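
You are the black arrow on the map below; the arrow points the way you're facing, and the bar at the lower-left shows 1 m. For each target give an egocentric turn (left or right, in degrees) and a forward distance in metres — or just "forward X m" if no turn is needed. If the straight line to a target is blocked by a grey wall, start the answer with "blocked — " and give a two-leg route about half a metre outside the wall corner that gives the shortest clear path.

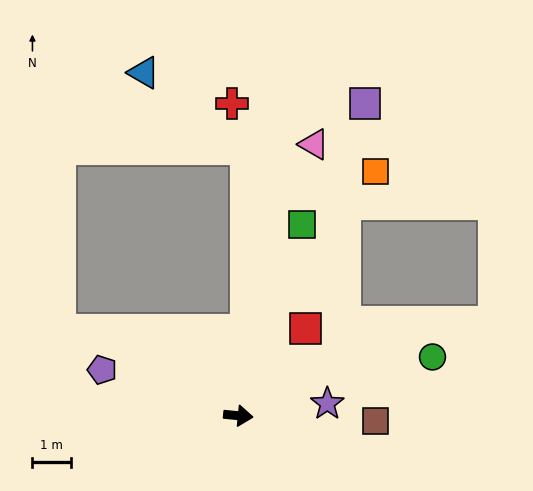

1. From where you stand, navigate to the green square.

turn left 77°, forward 5.3 m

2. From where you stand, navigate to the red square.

turn left 58°, forward 2.9 m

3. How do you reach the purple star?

turn left 13°, forward 2.3 m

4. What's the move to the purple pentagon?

turn left 167°, forward 3.8 m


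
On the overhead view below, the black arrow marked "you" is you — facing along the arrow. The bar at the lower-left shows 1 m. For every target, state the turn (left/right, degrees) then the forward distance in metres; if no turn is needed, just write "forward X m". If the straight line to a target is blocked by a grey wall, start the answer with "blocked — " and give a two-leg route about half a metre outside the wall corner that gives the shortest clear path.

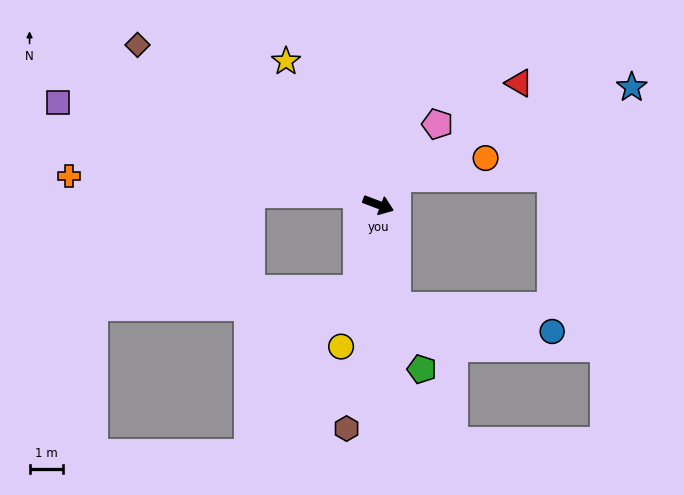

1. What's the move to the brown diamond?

turn left 167°, forward 8.6 m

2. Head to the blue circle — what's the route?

blocked — turn right 59°, forward 3.1 m, then turn left 70°, forward 4.7 m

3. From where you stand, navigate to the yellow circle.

turn right 84°, forward 4.4 m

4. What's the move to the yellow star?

turn left 144°, forward 5.1 m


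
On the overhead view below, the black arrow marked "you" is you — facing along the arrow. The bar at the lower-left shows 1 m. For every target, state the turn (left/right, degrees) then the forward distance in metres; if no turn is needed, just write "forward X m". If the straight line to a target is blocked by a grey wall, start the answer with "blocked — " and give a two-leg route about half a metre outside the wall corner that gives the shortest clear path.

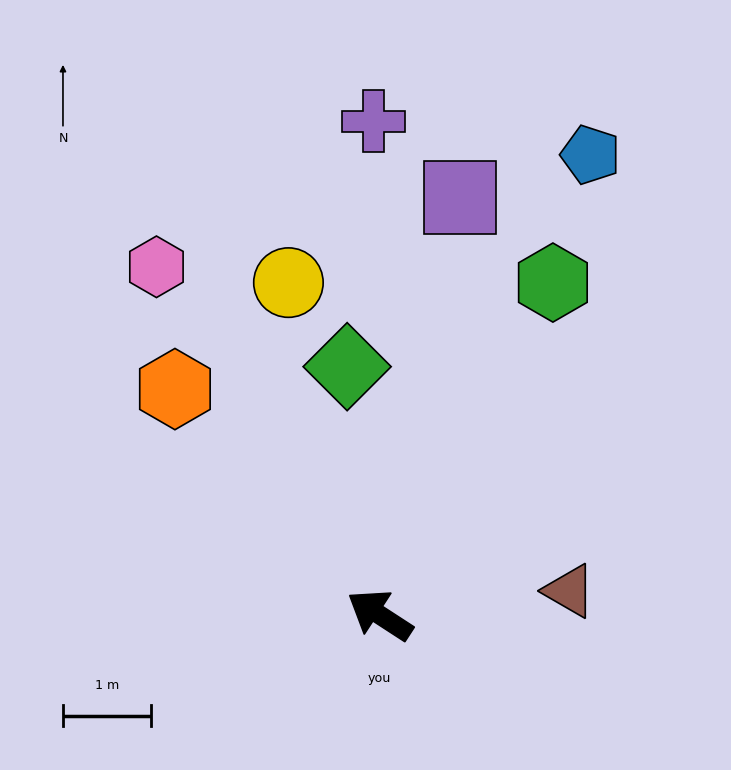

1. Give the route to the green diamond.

turn right 50°, forward 2.8 m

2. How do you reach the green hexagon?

turn right 85°, forward 4.2 m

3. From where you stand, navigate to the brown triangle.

turn right 140°, forward 2.2 m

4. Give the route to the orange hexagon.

turn right 15°, forward 3.5 m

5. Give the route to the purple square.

turn right 68°, forward 4.8 m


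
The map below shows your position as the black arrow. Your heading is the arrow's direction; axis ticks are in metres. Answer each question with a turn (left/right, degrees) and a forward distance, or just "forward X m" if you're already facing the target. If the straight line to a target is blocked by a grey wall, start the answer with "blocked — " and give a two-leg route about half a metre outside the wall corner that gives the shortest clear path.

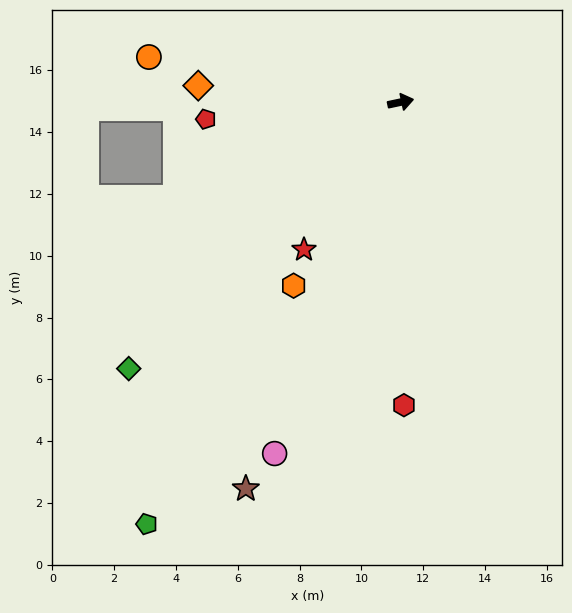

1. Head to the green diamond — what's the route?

turn right 148°, forward 12.3 m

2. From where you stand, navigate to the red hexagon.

turn right 101°, forward 9.8 m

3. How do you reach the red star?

turn right 135°, forward 5.7 m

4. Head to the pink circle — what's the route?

turn right 122°, forward 12.1 m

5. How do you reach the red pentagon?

turn left 173°, forward 6.3 m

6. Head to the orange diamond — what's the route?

turn left 163°, forward 6.6 m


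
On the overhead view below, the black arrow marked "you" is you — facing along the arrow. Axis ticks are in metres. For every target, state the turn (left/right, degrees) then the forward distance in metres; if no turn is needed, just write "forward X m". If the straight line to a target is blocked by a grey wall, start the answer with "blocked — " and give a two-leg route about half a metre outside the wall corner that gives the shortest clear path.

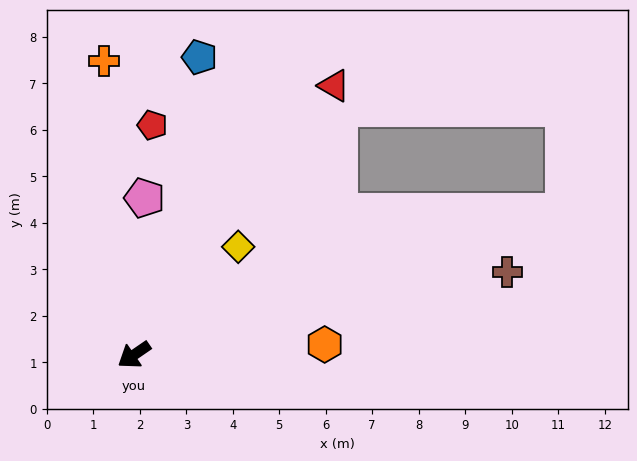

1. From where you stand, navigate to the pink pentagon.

turn right 128°, forward 3.4 m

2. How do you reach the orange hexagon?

turn left 149°, forward 4.1 m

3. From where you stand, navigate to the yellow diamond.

turn right 168°, forward 3.2 m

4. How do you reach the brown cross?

turn left 158°, forward 8.2 m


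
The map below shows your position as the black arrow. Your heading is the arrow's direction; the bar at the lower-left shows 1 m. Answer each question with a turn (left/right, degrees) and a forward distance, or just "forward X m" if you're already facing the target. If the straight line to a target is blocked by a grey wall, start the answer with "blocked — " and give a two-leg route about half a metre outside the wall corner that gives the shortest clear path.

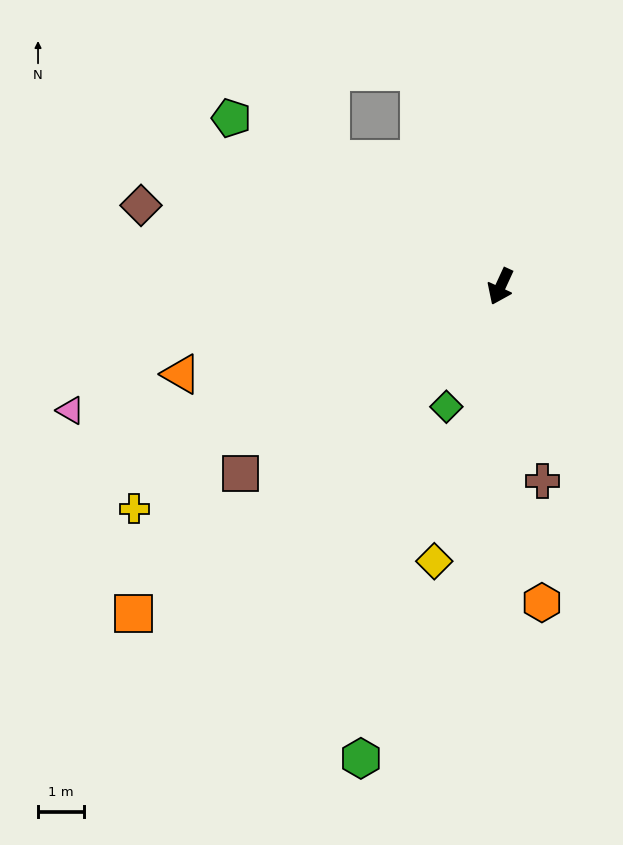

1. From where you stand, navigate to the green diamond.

forward 2.9 m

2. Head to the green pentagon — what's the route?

turn right 97°, forward 6.9 m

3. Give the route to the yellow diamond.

turn left 11°, forward 6.2 m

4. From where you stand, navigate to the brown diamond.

turn right 78°, forward 8.1 m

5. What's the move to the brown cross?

turn left 37°, forward 4.4 m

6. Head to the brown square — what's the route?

turn right 30°, forward 7.0 m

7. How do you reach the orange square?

turn right 24°, forward 10.7 m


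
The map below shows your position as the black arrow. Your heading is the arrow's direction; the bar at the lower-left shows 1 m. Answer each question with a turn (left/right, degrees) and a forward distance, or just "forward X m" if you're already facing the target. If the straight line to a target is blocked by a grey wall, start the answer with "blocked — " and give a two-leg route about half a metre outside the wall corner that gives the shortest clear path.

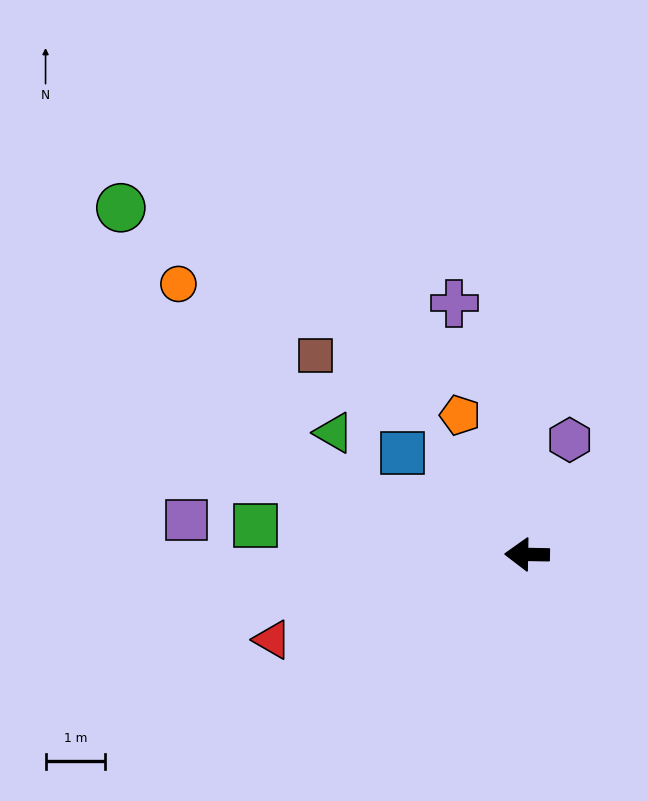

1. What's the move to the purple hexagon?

turn right 109°, forward 2.0 m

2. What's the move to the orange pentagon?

turn right 63°, forward 2.6 m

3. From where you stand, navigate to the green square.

turn right 5°, forward 4.6 m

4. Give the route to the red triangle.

turn left 20°, forward 4.5 m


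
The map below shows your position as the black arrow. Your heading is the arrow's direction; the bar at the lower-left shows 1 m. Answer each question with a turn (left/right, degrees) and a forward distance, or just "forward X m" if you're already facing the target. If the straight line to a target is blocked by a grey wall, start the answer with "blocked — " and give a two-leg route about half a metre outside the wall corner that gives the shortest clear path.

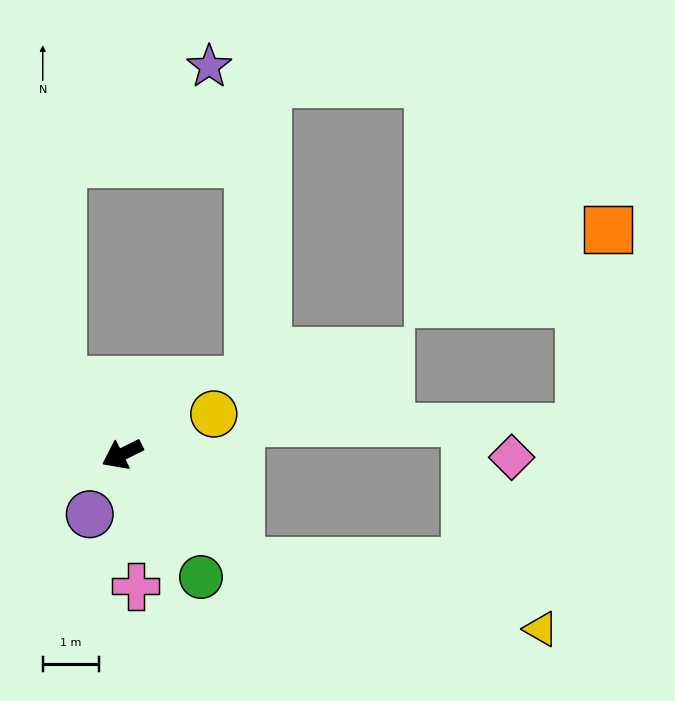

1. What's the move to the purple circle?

turn left 35°, forward 1.2 m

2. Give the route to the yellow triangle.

blocked — turn left 111°, forward 2.8 m, then turn left 30°, forward 5.5 m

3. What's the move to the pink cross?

turn left 69°, forward 2.4 m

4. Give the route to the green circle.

turn left 96°, forward 2.6 m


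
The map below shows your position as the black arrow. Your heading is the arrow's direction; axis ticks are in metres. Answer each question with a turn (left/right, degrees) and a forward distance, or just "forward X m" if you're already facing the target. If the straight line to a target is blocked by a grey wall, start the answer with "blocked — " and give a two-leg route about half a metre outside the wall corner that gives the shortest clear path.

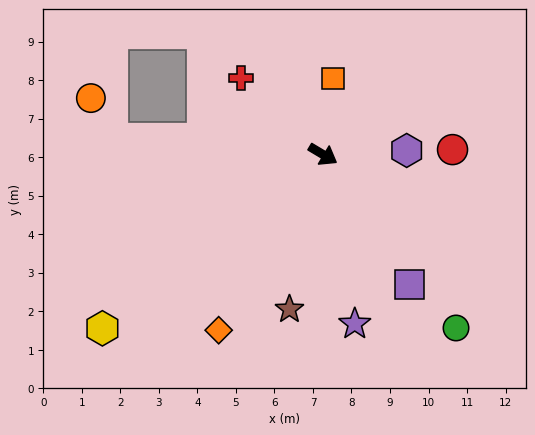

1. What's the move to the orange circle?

blocked — turn right 153°, forward 5.5 m, then turn right 60°, forward 1.2 m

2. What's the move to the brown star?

turn right 71°, forward 4.1 m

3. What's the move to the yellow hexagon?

turn right 111°, forward 7.3 m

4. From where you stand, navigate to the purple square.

turn right 26°, forward 4.0 m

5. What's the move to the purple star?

turn right 49°, forward 4.5 m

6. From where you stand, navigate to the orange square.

turn left 114°, forward 2.0 m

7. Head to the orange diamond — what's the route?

turn right 90°, forward 5.3 m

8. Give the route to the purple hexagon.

turn left 34°, forward 2.2 m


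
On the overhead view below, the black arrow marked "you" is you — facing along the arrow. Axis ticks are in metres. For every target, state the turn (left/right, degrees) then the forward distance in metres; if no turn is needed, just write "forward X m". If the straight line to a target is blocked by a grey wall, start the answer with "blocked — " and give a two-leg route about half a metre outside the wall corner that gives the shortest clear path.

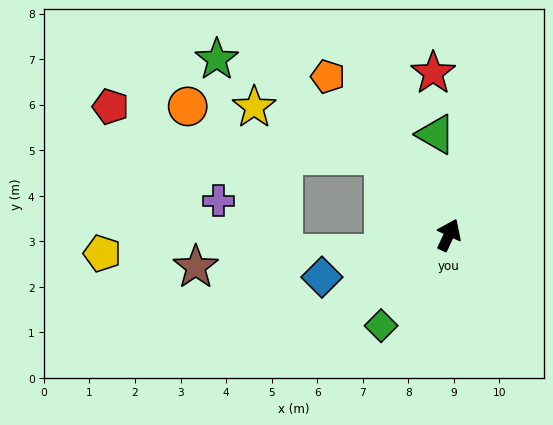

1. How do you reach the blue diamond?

turn left 133°, forward 2.9 m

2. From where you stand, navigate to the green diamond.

turn left 168°, forward 2.5 m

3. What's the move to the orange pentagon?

turn left 62°, forward 4.4 m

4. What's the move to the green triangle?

turn left 32°, forward 2.2 m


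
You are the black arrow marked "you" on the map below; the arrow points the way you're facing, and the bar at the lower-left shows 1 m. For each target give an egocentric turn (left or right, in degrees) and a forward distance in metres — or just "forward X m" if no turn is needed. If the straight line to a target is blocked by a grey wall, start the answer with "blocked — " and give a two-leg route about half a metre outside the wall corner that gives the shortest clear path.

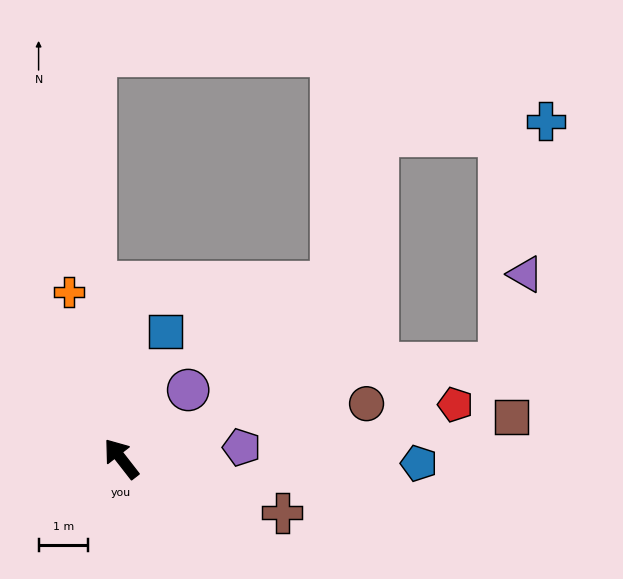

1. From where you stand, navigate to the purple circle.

turn right 82°, forward 1.9 m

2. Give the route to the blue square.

turn right 57°, forward 2.7 m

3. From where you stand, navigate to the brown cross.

turn right 146°, forward 3.4 m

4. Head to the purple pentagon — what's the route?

turn right 123°, forward 2.4 m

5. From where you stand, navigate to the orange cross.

turn right 20°, forward 3.5 m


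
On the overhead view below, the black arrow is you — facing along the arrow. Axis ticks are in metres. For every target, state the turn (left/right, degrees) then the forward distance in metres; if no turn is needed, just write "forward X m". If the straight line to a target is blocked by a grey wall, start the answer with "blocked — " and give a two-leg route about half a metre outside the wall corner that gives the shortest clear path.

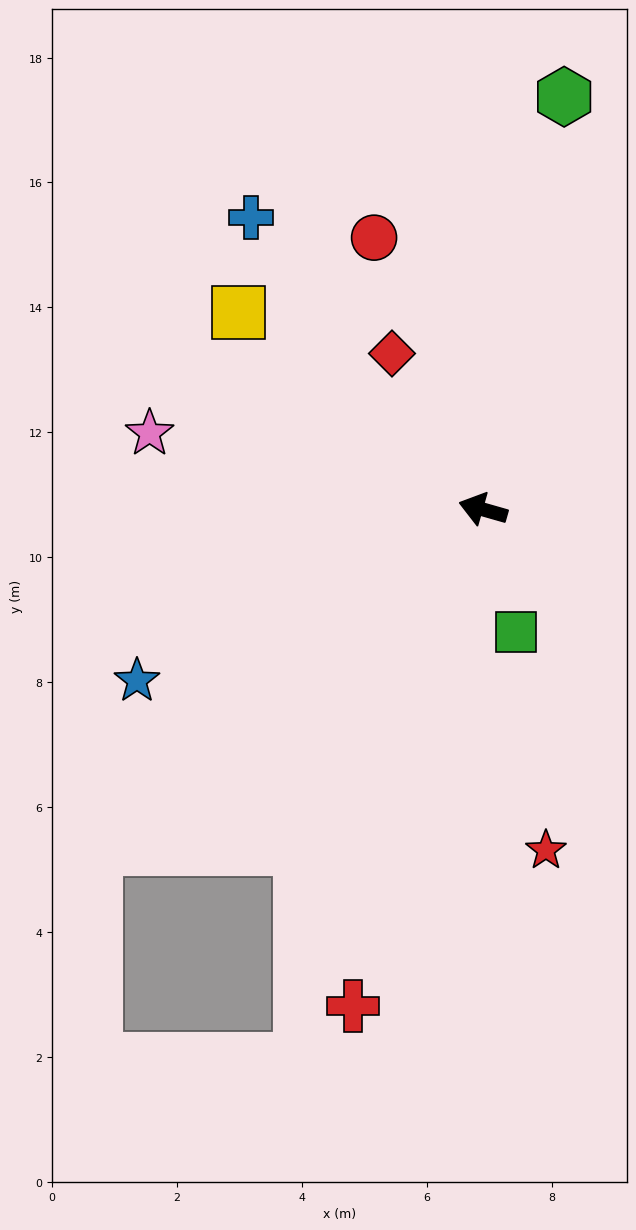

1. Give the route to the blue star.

turn left 42°, forward 6.2 m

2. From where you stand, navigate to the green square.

turn left 121°, forward 2.0 m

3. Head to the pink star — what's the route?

turn left 3°, forward 5.5 m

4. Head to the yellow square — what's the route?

turn right 23°, forward 5.0 m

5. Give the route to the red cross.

turn left 91°, forward 8.2 m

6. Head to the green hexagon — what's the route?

turn right 85°, forward 6.7 m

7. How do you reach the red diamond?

turn right 44°, forward 2.9 m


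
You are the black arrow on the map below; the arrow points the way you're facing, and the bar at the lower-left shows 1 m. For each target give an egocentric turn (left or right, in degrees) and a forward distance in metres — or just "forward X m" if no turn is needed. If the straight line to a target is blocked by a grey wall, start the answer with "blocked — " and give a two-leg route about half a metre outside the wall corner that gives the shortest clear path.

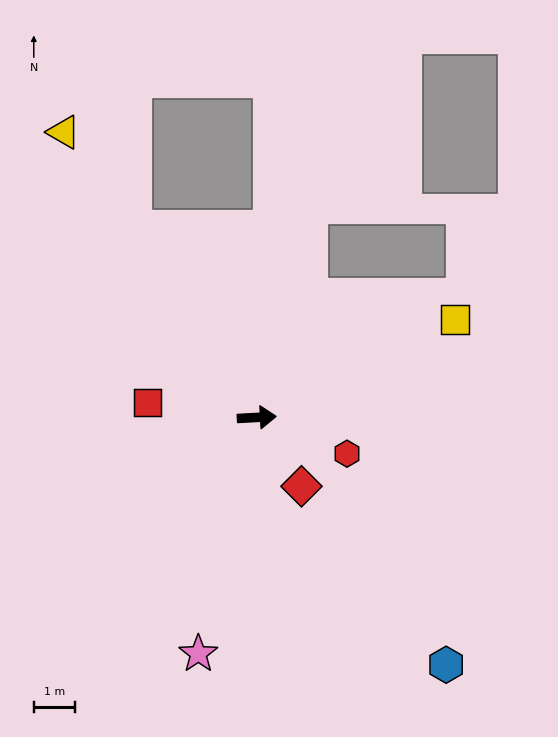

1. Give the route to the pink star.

turn right 107°, forward 5.9 m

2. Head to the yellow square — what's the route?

turn left 23°, forward 5.3 m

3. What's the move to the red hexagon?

turn right 25°, forward 2.3 m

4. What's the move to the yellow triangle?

turn left 121°, forward 8.3 m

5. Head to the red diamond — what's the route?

turn right 60°, forward 2.0 m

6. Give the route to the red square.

turn left 169°, forward 2.7 m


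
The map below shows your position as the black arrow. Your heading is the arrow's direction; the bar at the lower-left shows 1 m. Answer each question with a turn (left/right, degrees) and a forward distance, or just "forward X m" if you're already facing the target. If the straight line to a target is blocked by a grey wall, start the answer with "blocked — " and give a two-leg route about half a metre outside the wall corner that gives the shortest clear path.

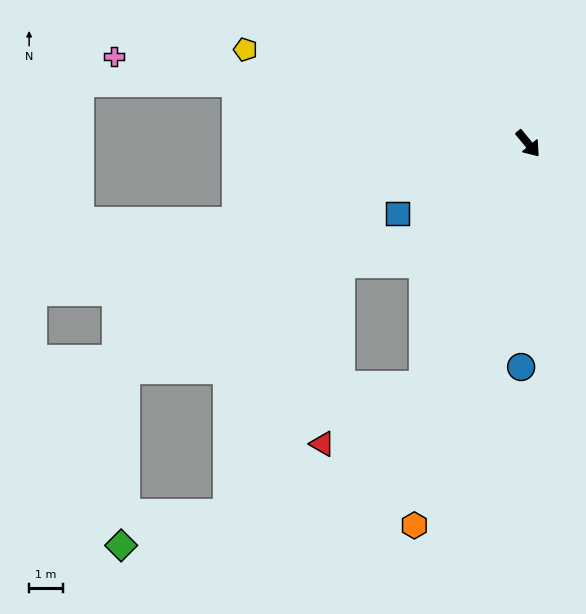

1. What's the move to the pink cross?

turn right 141°, forward 12.5 m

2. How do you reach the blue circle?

turn right 41°, forward 6.6 m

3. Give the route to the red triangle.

blocked — turn right 63°, forward 7.8 m, then turn right 36°, forward 3.5 m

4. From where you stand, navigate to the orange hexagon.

turn right 56°, forward 11.8 m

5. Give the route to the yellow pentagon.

turn right 148°, forward 8.8 m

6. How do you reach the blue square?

turn right 101°, forward 4.4 m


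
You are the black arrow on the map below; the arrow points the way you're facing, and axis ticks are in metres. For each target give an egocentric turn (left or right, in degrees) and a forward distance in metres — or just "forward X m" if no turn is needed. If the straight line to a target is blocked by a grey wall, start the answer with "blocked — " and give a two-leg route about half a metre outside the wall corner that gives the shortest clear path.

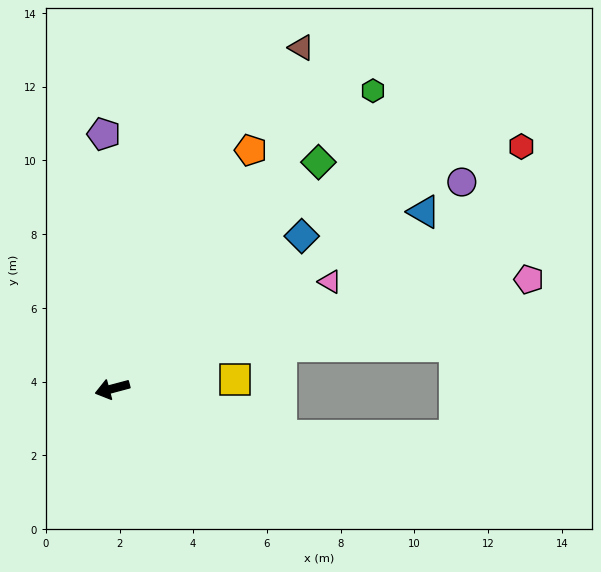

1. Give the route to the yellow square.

turn left 169°, forward 3.3 m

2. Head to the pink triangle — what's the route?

turn right 169°, forward 6.6 m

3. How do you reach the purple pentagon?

turn right 103°, forward 6.9 m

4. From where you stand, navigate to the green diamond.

turn right 147°, forward 8.3 m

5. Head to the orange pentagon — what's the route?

turn right 135°, forward 7.5 m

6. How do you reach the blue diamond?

turn right 156°, forward 6.6 m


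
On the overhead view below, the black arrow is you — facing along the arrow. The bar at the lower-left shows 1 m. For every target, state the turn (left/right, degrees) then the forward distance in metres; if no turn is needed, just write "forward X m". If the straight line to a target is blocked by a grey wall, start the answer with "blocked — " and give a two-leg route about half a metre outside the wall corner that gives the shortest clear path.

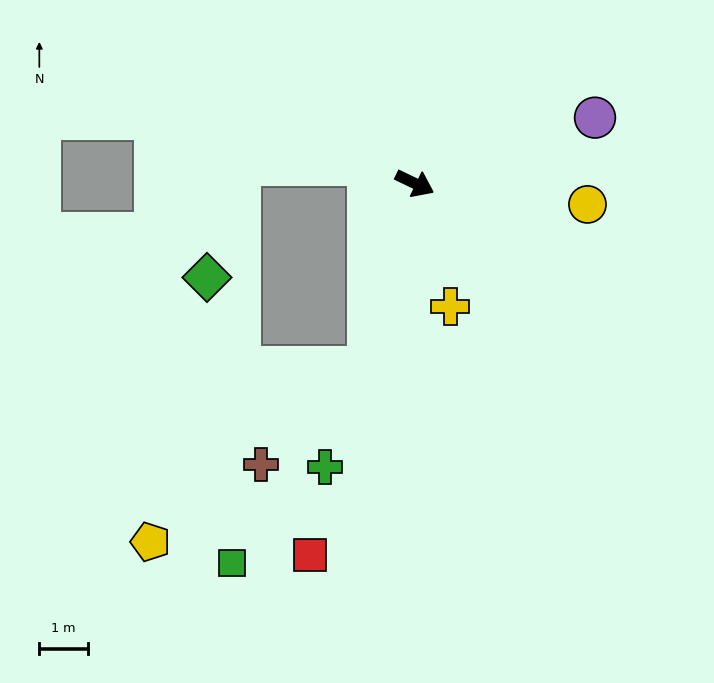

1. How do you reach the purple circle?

turn left 46°, forward 4.0 m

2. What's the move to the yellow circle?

turn left 19°, forward 3.6 m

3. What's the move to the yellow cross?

turn right 48°, forward 2.6 m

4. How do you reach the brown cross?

blocked — turn right 79°, forward 3.9 m, then turn right 33°, forward 3.0 m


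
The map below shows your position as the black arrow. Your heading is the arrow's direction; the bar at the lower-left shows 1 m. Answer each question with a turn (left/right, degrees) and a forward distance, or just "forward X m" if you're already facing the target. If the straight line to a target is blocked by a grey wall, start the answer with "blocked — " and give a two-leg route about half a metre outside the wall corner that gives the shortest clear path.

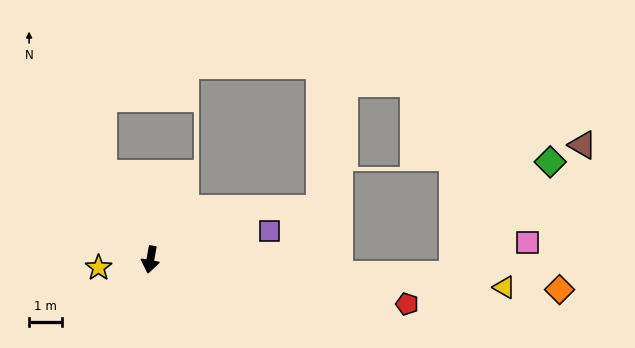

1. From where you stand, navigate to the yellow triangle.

turn left 96°, forward 10.8 m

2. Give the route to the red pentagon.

turn left 90°, forward 8.0 m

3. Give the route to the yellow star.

turn right 71°, forward 1.6 m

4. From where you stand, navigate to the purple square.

turn left 114°, forward 3.7 m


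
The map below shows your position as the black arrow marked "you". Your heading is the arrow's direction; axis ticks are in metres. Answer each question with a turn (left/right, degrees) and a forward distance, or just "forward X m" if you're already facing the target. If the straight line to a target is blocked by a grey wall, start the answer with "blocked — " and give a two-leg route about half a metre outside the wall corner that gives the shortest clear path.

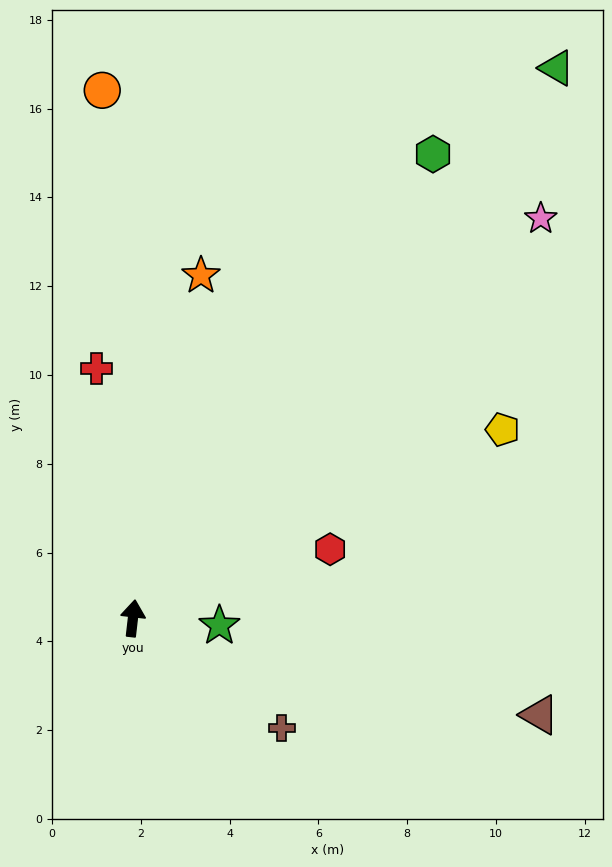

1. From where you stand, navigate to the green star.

turn right 88°, forward 2.0 m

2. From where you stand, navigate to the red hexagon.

turn right 64°, forward 4.7 m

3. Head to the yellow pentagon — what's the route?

turn right 56°, forward 9.3 m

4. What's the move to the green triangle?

turn right 31°, forward 15.6 m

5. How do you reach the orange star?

turn right 5°, forward 7.9 m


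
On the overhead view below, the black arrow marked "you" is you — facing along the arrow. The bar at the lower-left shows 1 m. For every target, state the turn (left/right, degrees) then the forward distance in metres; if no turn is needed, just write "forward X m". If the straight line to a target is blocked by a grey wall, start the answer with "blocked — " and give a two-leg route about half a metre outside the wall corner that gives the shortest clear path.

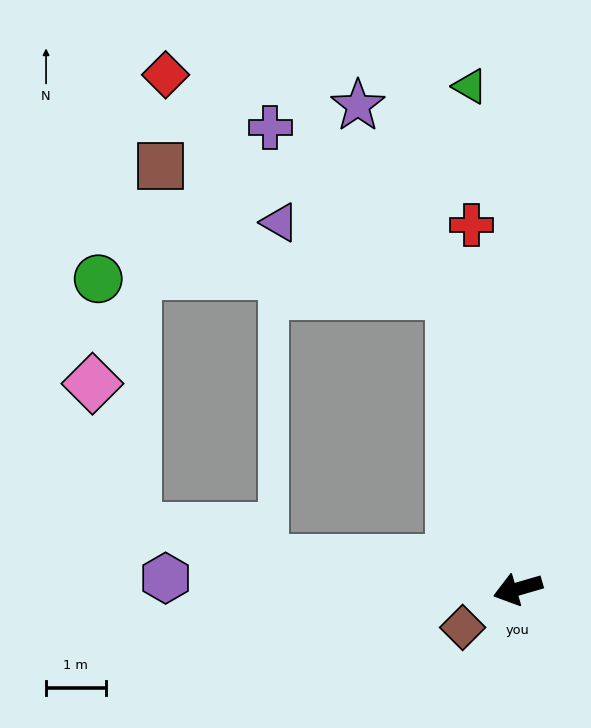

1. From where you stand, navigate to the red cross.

turn right 99°, forward 6.1 m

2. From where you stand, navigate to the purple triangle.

blocked — turn right 93°, forward 5.1 m, then turn left 54°, forward 3.1 m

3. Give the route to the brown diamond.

turn left 19°, forward 1.1 m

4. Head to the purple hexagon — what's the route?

turn right 18°, forward 5.9 m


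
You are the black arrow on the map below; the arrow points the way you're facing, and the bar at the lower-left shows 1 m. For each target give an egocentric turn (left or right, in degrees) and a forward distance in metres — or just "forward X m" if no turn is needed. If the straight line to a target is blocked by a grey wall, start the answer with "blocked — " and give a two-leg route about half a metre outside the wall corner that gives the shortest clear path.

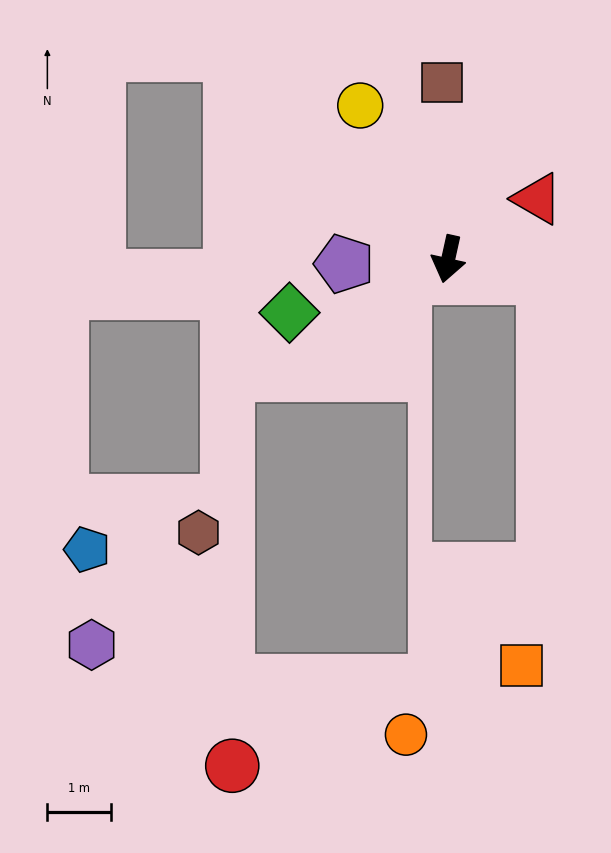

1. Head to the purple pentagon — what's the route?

turn right 75°, forward 1.6 m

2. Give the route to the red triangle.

turn left 137°, forward 1.7 m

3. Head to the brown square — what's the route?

turn right 165°, forward 2.8 m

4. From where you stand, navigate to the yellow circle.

turn right 138°, forward 2.8 m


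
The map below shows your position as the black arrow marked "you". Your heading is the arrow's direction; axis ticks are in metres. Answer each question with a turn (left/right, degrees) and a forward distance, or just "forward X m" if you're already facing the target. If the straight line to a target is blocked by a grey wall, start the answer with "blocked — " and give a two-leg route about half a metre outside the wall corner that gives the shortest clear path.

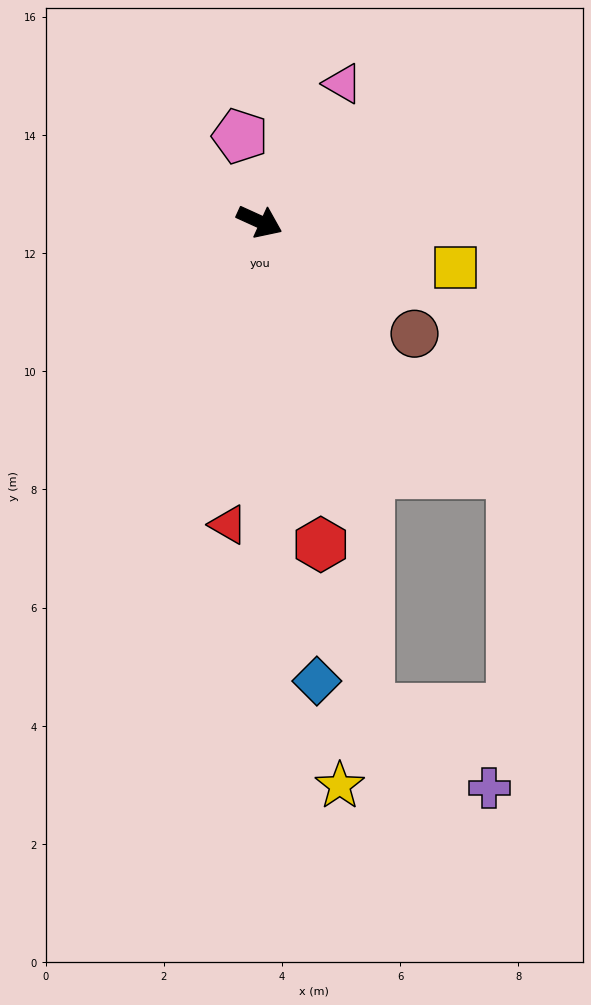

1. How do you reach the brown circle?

turn right 11°, forward 3.2 m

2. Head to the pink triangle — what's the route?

turn left 83°, forward 2.7 m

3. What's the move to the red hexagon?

turn right 55°, forward 5.6 m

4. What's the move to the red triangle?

turn right 71°, forward 5.2 m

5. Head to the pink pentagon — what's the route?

turn left 127°, forward 1.5 m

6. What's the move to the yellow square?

turn left 11°, forward 3.4 m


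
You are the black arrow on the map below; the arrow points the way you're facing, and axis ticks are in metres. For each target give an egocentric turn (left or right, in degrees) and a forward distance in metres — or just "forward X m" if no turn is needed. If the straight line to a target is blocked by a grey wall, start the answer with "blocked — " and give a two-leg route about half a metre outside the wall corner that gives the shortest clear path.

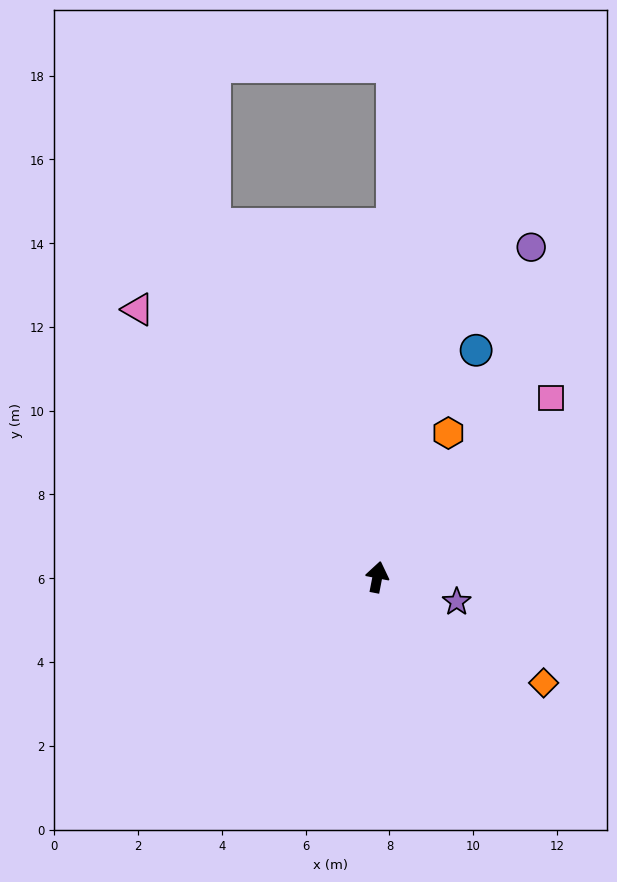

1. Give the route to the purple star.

turn right 96°, forward 2.0 m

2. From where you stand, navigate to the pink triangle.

turn left 53°, forward 8.6 m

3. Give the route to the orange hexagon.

turn right 15°, forward 3.8 m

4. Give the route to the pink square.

turn right 33°, forward 6.0 m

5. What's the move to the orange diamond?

turn right 112°, forward 4.7 m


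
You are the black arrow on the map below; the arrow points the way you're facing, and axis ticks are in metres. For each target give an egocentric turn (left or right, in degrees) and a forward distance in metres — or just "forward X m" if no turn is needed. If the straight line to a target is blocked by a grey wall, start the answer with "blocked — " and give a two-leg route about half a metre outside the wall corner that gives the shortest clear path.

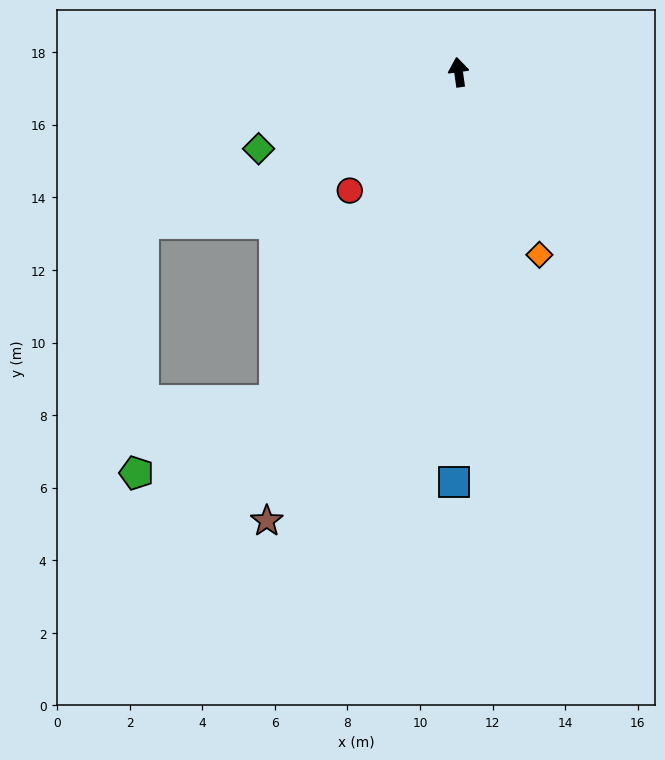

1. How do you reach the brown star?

turn left 149°, forward 13.4 m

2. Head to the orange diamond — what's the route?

turn right 164°, forward 5.5 m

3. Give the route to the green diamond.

turn left 103°, forward 5.9 m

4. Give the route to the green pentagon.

blocked — turn left 143°, forward 10.4 m, then turn right 33°, forward 4.3 m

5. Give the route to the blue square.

turn left 171°, forward 11.3 m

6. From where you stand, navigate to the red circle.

turn left 130°, forward 4.4 m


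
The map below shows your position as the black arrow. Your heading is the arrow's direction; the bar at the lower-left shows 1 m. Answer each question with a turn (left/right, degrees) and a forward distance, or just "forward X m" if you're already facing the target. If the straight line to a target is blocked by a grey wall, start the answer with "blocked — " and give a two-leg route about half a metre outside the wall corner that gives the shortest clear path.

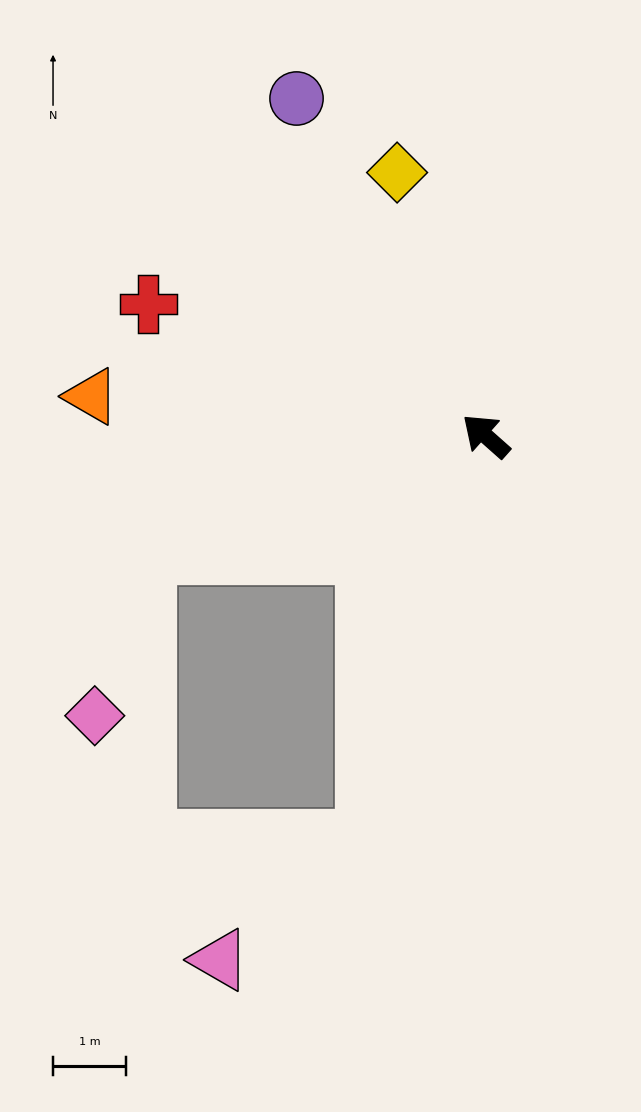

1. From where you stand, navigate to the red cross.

turn left 20°, forward 4.9 m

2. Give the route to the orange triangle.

turn left 36°, forward 5.4 m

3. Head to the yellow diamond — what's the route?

turn right 30°, forward 3.8 m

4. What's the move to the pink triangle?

blocked — turn left 115°, forward 5.8 m, then turn right 35°, forward 2.6 m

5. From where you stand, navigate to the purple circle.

turn right 19°, forward 5.3 m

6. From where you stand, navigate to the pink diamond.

blocked — turn left 61°, forward 4.9 m, then turn left 53°, forward 2.3 m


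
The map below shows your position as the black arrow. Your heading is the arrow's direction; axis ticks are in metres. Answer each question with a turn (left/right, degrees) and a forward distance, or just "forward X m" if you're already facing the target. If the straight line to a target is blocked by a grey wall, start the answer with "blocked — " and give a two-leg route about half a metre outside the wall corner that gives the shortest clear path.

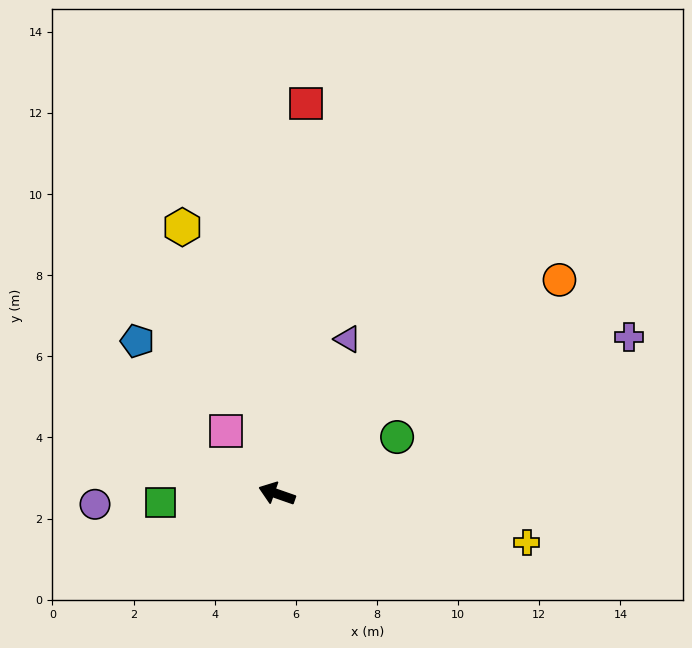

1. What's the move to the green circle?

turn right 135°, forward 3.3 m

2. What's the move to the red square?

turn right 75°, forward 9.6 m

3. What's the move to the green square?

turn left 23°, forward 2.9 m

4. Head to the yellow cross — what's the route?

turn right 172°, forward 6.3 m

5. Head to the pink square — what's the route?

turn right 32°, forward 2.0 m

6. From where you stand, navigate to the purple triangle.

turn right 95°, forward 4.2 m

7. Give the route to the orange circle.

turn right 124°, forward 8.7 m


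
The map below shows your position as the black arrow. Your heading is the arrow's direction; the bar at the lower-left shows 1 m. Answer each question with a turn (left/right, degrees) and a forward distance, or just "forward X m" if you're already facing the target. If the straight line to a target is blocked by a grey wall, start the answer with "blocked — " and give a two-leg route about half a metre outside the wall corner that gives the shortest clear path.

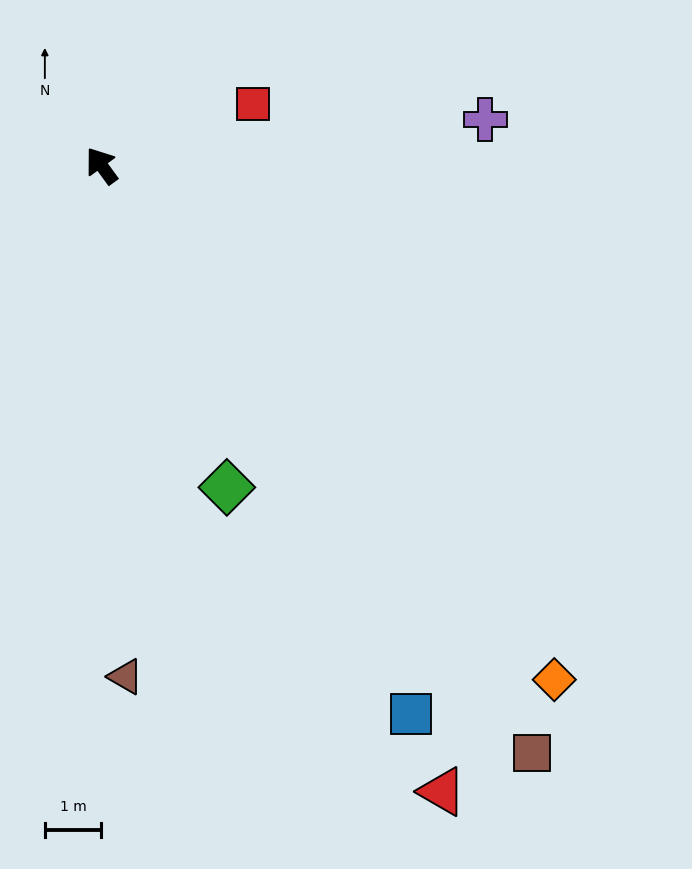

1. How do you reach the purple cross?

turn right 119°, forward 6.9 m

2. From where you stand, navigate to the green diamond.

turn left 165°, forward 6.1 m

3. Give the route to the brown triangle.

turn left 147°, forward 9.1 m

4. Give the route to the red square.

turn right 104°, forward 2.9 m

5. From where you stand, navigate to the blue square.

turn left 173°, forward 11.2 m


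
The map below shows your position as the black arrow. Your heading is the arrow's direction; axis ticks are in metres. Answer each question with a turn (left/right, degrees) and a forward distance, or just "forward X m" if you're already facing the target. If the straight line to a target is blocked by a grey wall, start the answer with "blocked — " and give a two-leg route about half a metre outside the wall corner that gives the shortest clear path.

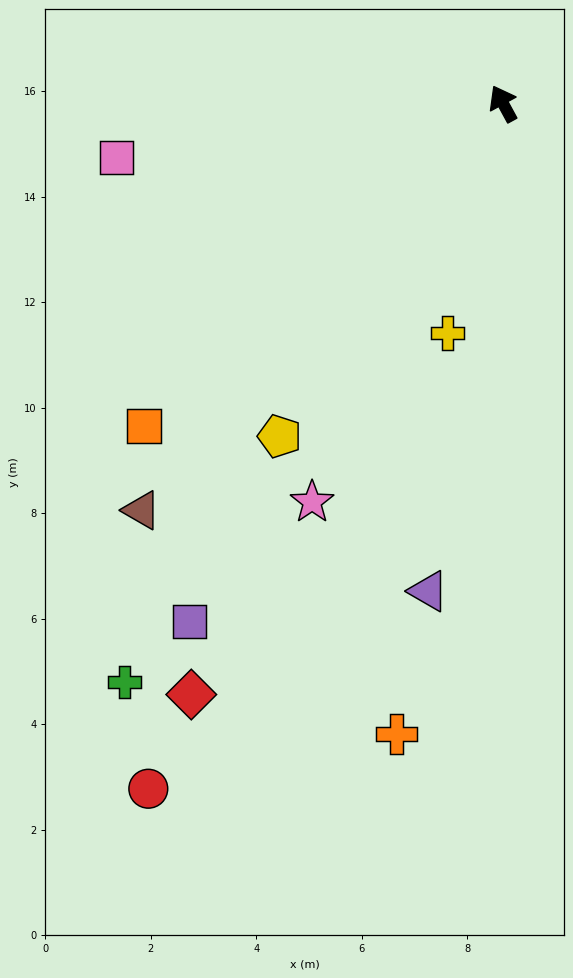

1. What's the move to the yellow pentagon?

turn left 118°, forward 7.6 m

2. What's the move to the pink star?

turn left 126°, forward 8.4 m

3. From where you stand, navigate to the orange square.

turn left 103°, forward 9.1 m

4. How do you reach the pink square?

turn left 69°, forward 7.4 m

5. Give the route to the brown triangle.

turn left 110°, forward 10.3 m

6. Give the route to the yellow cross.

turn left 138°, forward 4.5 m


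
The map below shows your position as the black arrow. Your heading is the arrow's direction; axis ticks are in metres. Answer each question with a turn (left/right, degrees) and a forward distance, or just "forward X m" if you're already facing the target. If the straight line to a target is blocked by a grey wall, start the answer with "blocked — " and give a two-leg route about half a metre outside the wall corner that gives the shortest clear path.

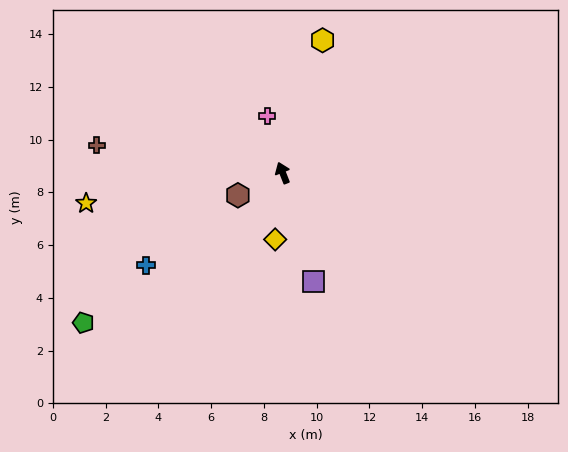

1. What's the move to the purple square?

turn left 174°, forward 4.3 m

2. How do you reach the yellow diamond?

turn left 152°, forward 2.5 m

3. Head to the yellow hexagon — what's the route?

turn right 38°, forward 5.2 m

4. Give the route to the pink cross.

turn right 6°, forward 2.2 m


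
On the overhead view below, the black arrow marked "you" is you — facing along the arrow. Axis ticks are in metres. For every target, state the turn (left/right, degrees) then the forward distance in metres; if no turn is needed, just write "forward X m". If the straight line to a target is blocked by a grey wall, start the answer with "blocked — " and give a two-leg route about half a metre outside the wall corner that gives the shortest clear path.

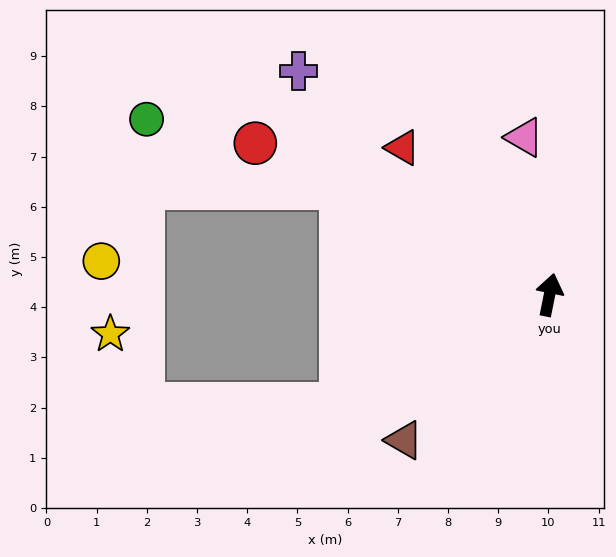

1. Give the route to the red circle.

turn left 74°, forward 6.6 m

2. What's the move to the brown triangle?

turn left 146°, forward 4.1 m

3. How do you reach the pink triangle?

turn left 20°, forward 3.2 m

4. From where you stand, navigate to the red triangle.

turn left 56°, forward 4.1 m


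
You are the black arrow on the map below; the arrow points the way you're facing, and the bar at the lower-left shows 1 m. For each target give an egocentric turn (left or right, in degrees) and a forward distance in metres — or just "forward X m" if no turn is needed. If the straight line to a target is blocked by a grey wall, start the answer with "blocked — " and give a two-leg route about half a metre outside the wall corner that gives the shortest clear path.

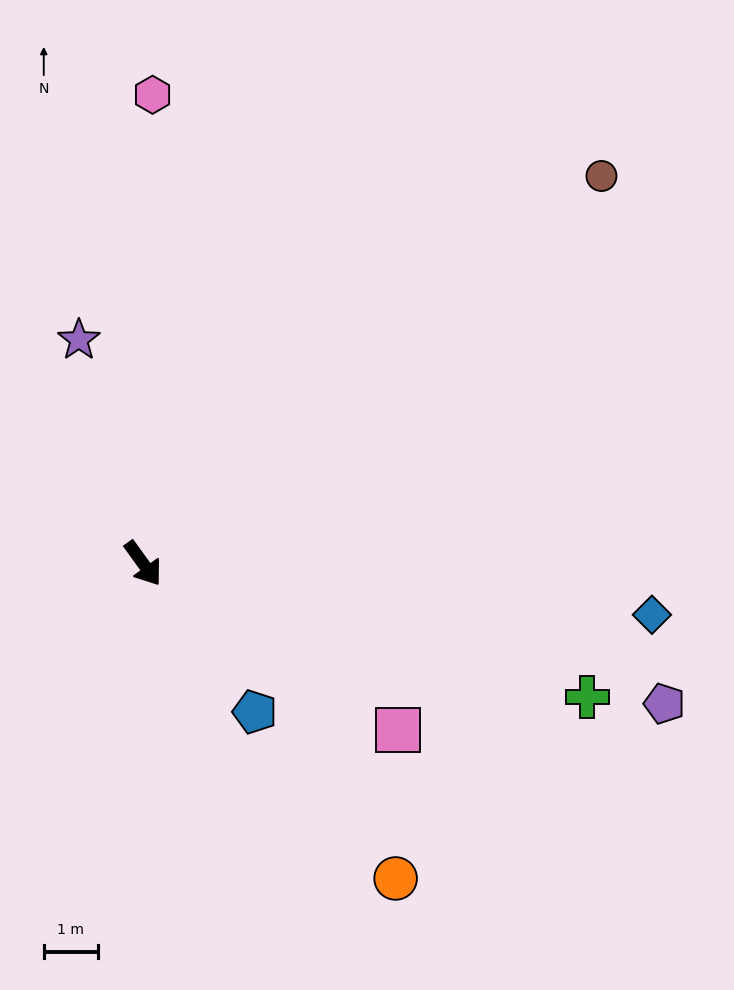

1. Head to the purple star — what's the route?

turn left 160°, forward 4.3 m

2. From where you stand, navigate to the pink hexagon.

turn left 143°, forward 8.6 m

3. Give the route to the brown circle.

turn left 94°, forward 11.1 m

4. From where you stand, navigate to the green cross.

turn left 37°, forward 8.5 m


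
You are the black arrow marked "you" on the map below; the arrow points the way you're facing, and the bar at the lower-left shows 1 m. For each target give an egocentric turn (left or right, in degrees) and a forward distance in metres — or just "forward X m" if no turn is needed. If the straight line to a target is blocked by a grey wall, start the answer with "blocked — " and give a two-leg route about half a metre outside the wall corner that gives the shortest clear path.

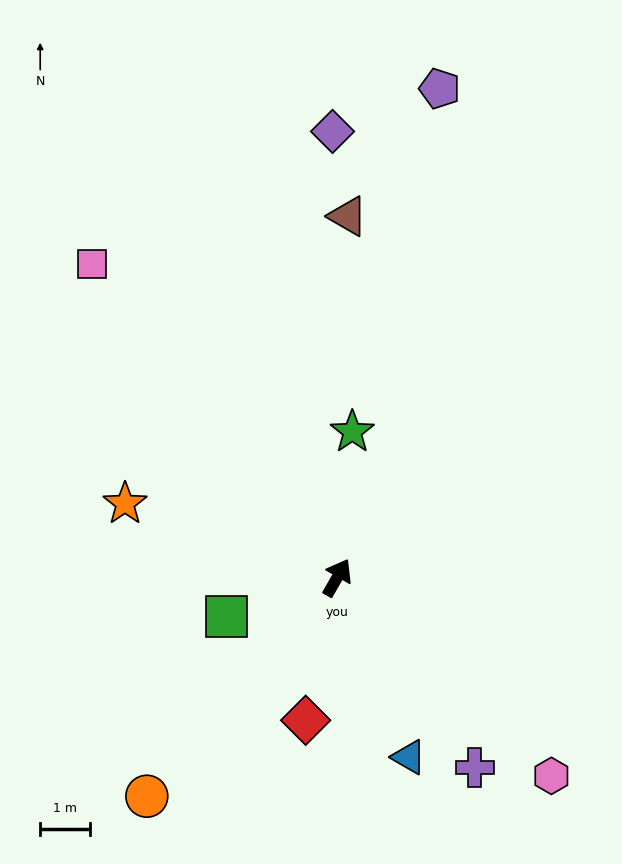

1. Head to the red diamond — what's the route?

turn right 163°, forward 2.9 m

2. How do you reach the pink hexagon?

turn right 103°, forward 5.8 m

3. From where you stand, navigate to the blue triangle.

turn right 128°, forward 3.8 m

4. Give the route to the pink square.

turn left 68°, forward 7.9 m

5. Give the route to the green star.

turn left 24°, forward 2.9 m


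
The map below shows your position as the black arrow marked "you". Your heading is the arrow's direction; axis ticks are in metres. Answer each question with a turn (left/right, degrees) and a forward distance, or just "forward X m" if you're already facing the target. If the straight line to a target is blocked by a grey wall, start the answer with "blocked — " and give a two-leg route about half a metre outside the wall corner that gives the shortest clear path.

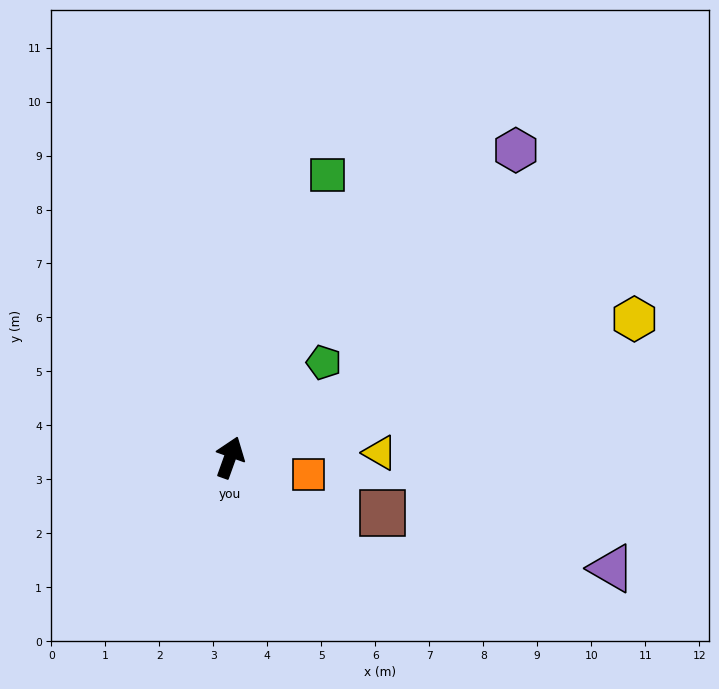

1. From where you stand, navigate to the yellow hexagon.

turn right 51°, forward 7.9 m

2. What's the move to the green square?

forward 5.5 m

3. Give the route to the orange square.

turn right 83°, forward 1.5 m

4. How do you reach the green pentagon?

turn right 25°, forward 2.5 m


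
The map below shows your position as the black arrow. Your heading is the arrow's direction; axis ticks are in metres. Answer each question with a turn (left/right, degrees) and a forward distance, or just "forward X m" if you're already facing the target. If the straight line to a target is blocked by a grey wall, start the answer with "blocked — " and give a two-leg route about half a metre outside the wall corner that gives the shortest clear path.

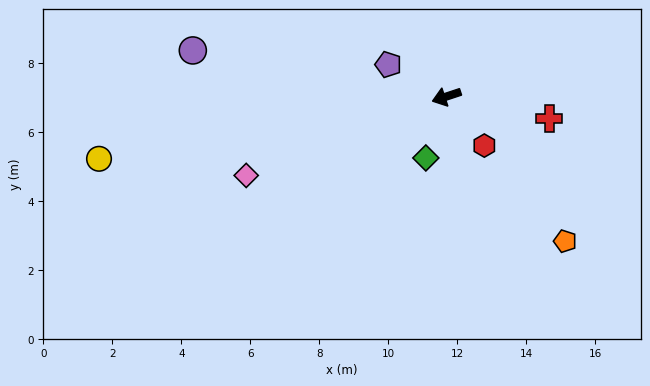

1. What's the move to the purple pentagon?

turn right 47°, forward 1.9 m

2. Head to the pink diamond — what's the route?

turn left 3°, forward 6.2 m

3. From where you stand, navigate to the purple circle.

turn right 29°, forward 7.5 m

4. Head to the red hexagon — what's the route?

turn left 109°, forward 1.8 m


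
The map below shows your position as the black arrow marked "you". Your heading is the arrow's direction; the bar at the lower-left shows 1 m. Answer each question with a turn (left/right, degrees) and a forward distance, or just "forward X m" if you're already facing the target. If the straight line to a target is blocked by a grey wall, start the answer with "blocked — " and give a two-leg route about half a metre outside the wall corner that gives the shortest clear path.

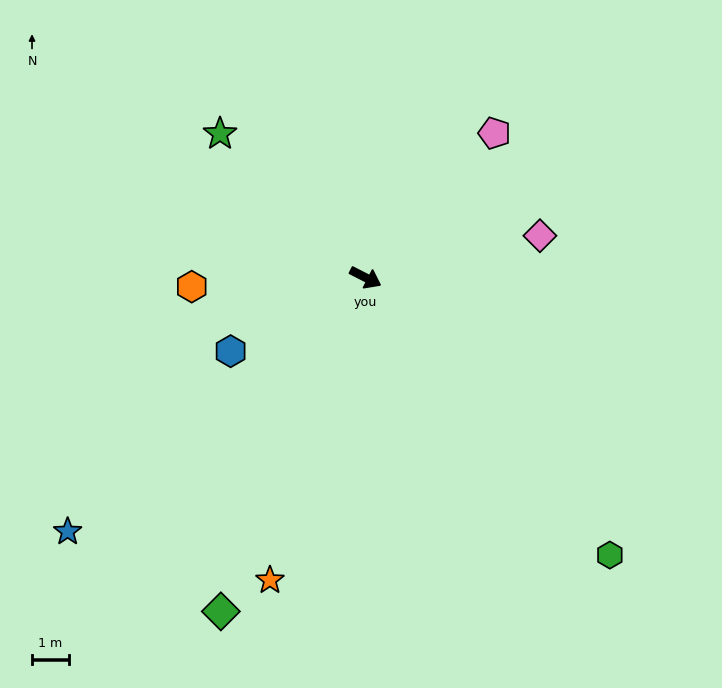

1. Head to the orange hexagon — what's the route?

turn right 150°, forward 4.8 m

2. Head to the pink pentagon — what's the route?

turn left 75°, forward 5.3 m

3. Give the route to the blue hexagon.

turn right 124°, forward 4.2 m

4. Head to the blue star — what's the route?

turn right 113°, forward 10.7 m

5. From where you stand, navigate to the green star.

turn left 162°, forward 5.6 m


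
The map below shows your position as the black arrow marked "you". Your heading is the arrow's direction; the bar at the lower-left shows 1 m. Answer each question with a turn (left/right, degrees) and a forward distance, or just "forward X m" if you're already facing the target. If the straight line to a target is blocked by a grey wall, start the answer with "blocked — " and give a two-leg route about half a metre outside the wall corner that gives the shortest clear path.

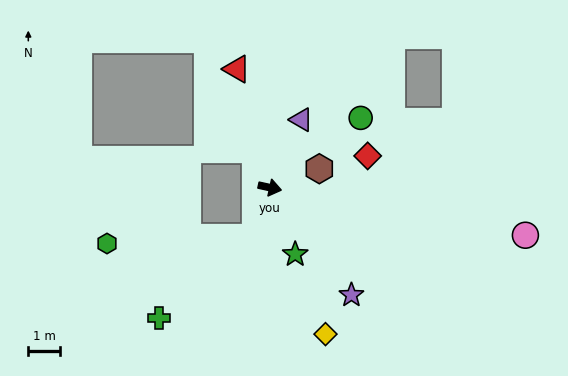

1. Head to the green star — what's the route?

turn right 57°, forward 2.3 m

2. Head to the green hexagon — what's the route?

blocked — turn right 94°, forward 1.7 m, then turn right 71°, forward 4.7 m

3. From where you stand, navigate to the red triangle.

turn left 118°, forward 3.9 m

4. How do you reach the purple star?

turn right 40°, forward 4.3 m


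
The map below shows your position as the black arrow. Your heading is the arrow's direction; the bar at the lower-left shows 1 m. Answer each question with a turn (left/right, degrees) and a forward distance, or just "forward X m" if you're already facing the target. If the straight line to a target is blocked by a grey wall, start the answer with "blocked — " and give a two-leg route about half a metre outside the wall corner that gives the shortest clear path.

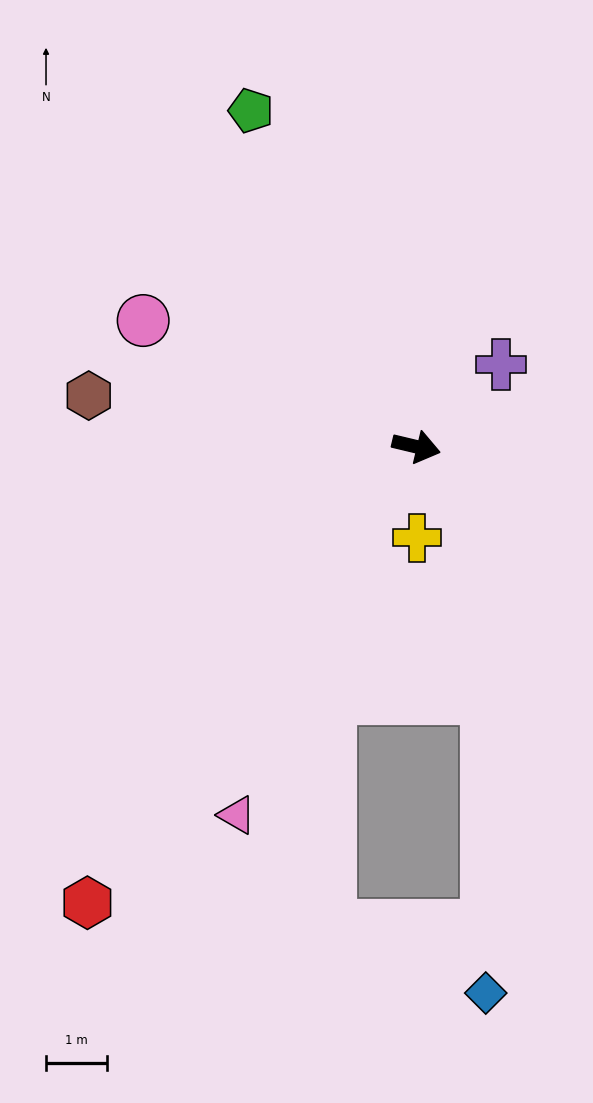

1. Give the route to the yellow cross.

turn right 76°, forward 1.5 m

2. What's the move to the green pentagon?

turn left 130°, forward 6.1 m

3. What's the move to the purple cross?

turn left 58°, forward 1.9 m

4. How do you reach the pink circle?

turn left 169°, forward 4.9 m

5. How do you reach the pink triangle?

turn right 103°, forward 6.7 m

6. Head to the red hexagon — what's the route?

turn right 112°, forward 9.2 m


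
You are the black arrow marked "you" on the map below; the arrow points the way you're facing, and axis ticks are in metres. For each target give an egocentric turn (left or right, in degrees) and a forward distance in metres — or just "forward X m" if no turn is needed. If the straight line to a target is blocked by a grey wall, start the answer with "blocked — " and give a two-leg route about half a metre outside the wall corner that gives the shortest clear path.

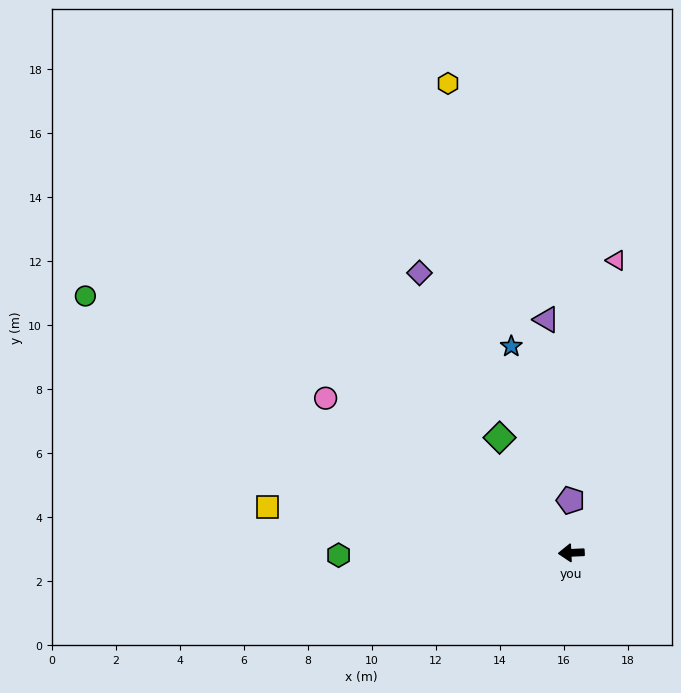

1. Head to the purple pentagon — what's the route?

turn right 92°, forward 1.6 m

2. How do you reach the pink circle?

turn right 35°, forward 9.1 m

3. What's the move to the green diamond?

turn right 61°, forward 4.2 m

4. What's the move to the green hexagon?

turn right 2°, forward 7.3 m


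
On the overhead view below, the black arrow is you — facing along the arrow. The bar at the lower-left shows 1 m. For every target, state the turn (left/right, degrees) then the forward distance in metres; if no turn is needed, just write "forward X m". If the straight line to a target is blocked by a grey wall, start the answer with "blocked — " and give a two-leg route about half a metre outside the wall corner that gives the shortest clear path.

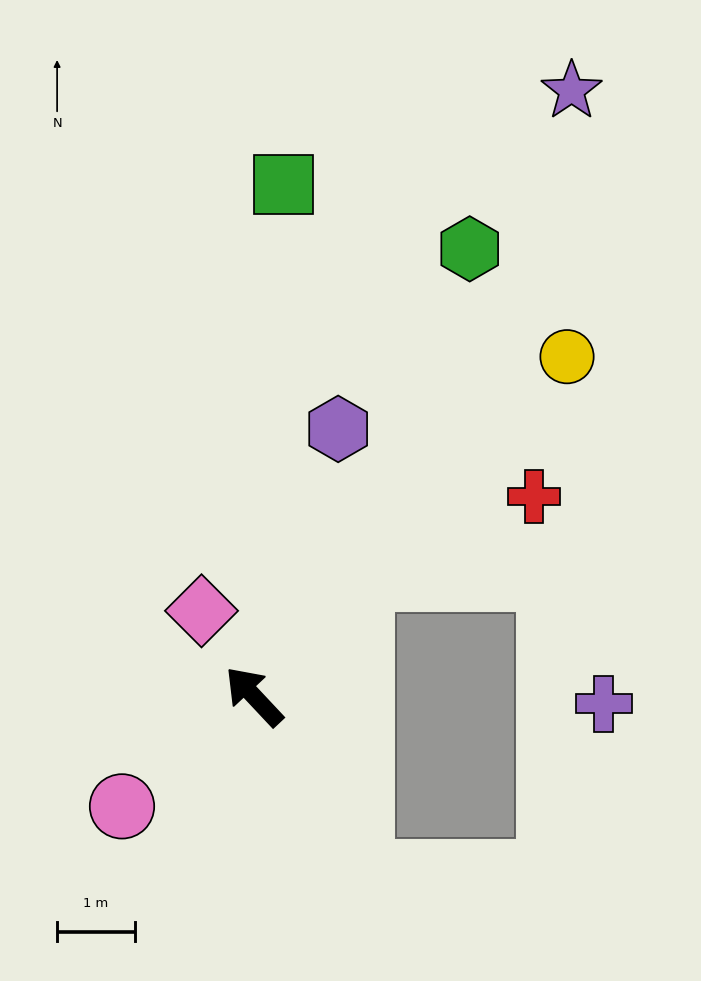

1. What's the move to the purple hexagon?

turn right 61°, forward 3.6 m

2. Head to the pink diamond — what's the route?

turn right 12°, forward 1.3 m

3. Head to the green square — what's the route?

turn right 46°, forward 6.6 m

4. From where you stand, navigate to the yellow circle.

turn right 86°, forward 5.9 m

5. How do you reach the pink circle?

turn left 87°, forward 2.2 m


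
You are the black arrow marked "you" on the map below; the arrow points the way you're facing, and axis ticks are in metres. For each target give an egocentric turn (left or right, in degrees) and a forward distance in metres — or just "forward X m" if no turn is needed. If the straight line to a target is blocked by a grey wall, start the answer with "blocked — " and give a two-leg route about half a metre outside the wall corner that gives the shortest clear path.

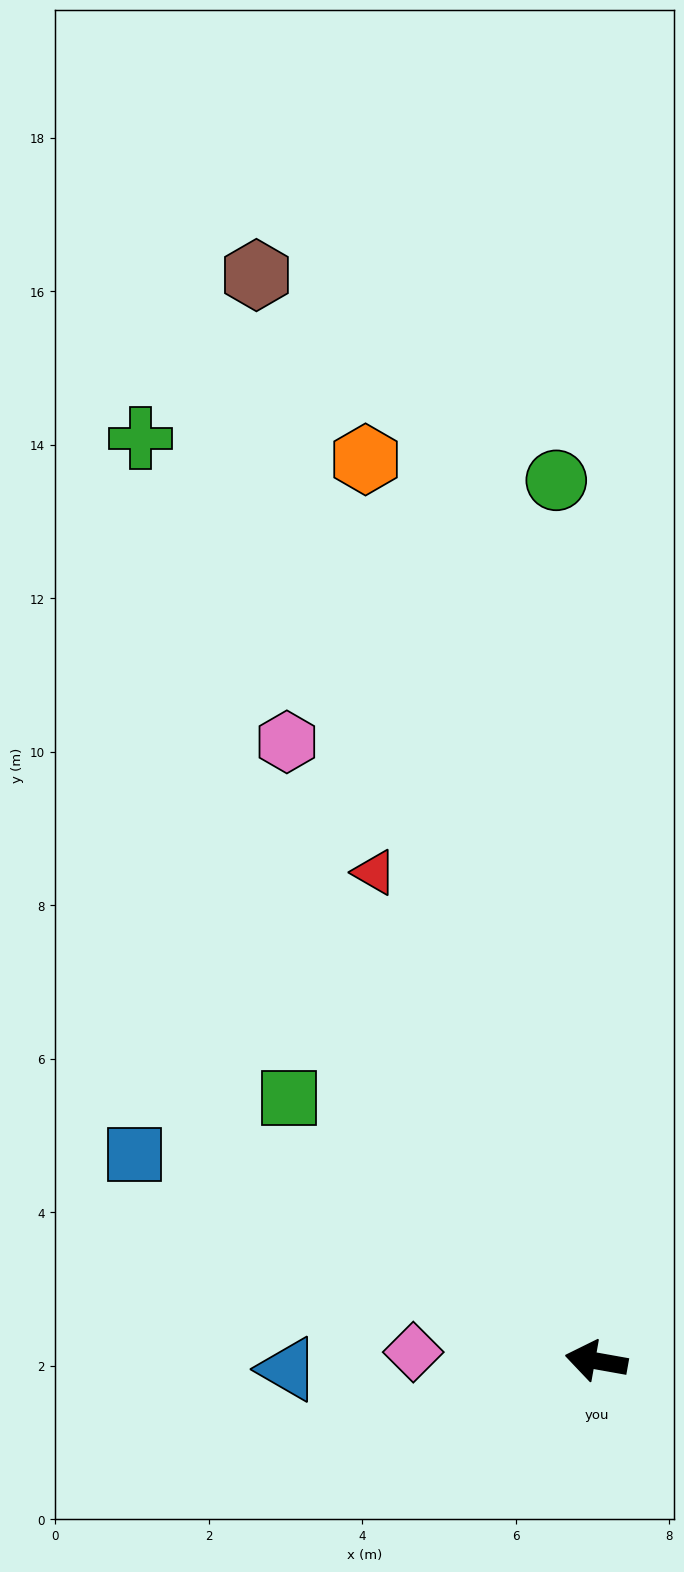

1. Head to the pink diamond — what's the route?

turn left 7°, forward 2.4 m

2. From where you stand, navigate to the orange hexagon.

turn right 66°, forward 12.1 m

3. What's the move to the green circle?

turn right 77°, forward 11.5 m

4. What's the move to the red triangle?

turn right 55°, forward 7.0 m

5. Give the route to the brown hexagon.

turn right 63°, forward 14.8 m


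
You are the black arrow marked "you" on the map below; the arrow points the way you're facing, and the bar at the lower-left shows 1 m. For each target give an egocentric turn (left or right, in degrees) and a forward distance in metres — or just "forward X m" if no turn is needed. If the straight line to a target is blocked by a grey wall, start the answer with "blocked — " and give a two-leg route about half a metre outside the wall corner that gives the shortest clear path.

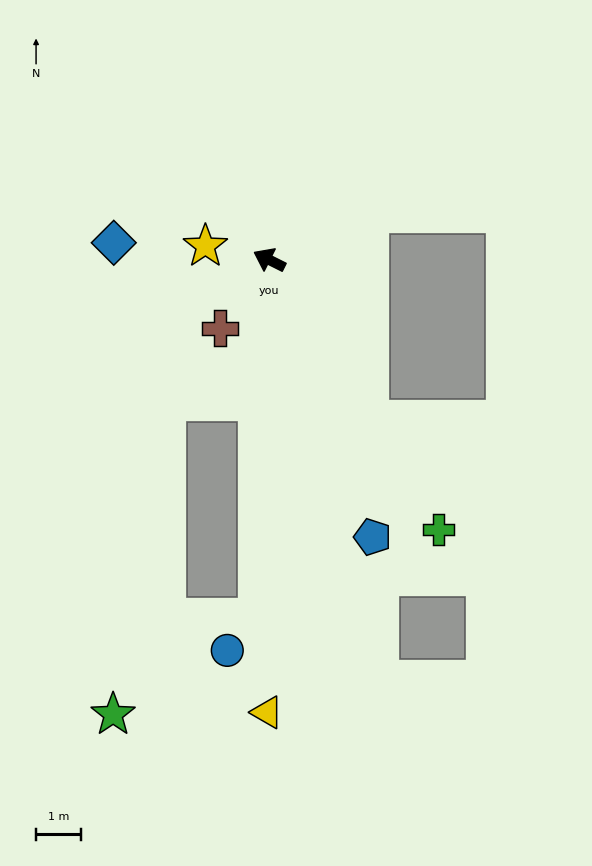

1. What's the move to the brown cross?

turn left 81°, forward 1.9 m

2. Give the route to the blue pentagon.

turn left 137°, forward 6.5 m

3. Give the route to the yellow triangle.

turn left 116°, forward 10.0 m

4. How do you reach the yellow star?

turn left 14°, forward 1.4 m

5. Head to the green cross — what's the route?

turn left 149°, forward 7.0 m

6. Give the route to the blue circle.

blocked — turn left 115°, forward 7.9 m, then turn right 41°, forward 1.0 m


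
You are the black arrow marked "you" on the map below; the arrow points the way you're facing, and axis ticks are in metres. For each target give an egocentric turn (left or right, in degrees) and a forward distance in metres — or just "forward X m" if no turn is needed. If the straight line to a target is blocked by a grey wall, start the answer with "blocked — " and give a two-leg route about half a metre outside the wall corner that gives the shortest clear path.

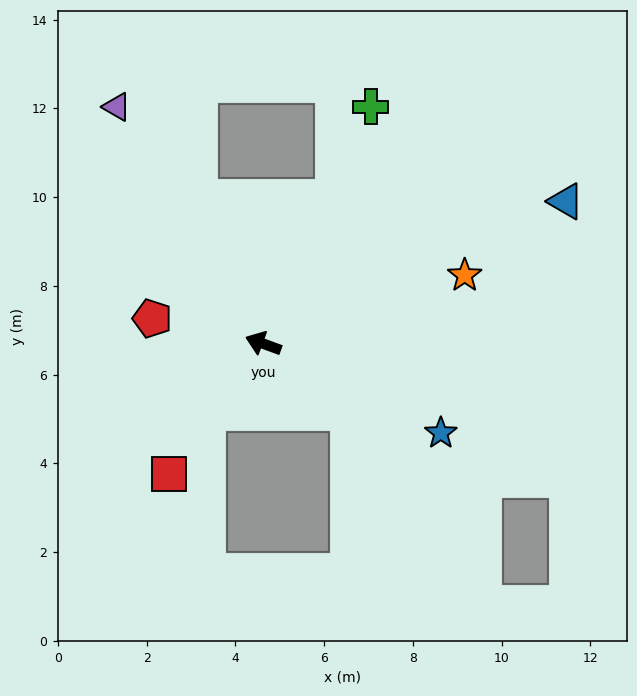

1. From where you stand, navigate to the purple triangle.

turn right 38°, forward 6.3 m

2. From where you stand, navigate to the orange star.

turn right 141°, forward 4.8 m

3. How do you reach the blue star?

turn left 173°, forward 4.5 m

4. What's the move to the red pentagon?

turn left 7°, forward 2.6 m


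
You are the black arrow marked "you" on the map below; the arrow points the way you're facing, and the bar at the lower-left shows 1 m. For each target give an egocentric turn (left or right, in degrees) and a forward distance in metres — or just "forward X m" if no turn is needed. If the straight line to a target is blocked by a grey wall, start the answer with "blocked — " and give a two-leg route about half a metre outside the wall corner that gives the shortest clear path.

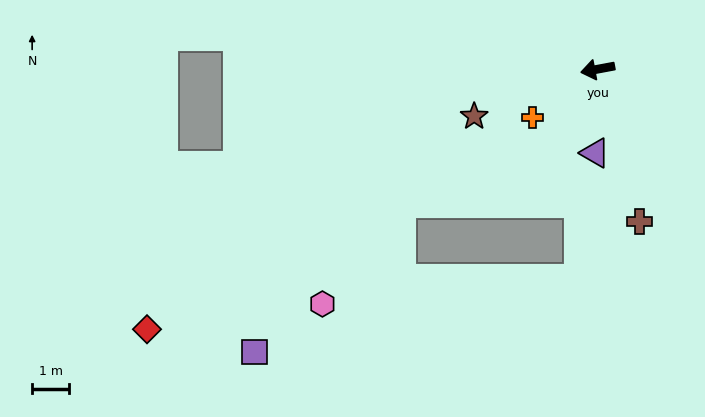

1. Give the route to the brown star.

turn left 10°, forward 3.6 m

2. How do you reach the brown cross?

turn left 95°, forward 4.3 m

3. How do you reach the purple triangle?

turn left 78°, forward 2.3 m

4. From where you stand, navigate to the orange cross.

turn left 26°, forward 2.2 m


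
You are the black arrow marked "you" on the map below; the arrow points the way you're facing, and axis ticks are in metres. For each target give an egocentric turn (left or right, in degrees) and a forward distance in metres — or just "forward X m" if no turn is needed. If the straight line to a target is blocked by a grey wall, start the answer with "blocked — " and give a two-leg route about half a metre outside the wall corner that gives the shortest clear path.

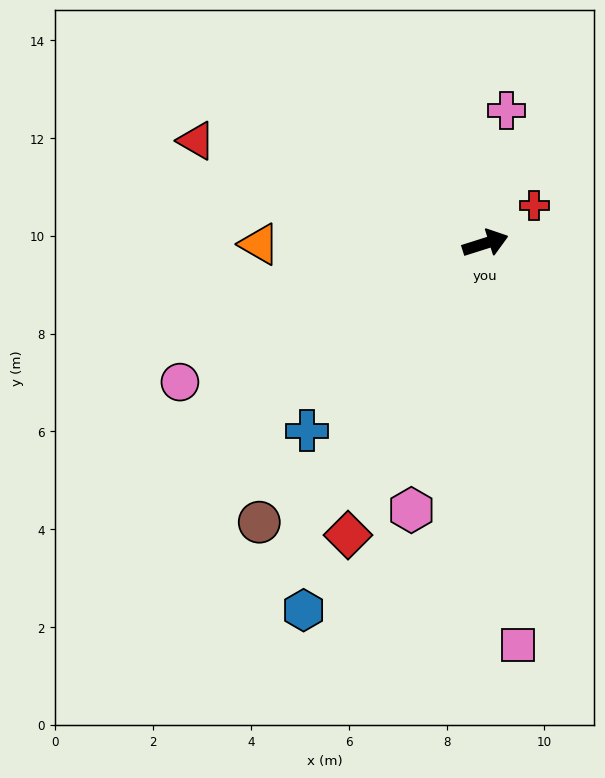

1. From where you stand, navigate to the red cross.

turn left 20°, forward 1.3 m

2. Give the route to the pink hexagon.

turn right 123°, forward 5.7 m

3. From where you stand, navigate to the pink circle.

turn right 173°, forward 6.9 m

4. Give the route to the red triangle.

turn left 143°, forward 6.3 m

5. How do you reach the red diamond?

turn right 133°, forward 6.6 m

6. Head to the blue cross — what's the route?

turn right 151°, forward 5.3 m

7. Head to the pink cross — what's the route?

turn left 63°, forward 2.8 m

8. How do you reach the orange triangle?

turn left 163°, forward 4.6 m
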